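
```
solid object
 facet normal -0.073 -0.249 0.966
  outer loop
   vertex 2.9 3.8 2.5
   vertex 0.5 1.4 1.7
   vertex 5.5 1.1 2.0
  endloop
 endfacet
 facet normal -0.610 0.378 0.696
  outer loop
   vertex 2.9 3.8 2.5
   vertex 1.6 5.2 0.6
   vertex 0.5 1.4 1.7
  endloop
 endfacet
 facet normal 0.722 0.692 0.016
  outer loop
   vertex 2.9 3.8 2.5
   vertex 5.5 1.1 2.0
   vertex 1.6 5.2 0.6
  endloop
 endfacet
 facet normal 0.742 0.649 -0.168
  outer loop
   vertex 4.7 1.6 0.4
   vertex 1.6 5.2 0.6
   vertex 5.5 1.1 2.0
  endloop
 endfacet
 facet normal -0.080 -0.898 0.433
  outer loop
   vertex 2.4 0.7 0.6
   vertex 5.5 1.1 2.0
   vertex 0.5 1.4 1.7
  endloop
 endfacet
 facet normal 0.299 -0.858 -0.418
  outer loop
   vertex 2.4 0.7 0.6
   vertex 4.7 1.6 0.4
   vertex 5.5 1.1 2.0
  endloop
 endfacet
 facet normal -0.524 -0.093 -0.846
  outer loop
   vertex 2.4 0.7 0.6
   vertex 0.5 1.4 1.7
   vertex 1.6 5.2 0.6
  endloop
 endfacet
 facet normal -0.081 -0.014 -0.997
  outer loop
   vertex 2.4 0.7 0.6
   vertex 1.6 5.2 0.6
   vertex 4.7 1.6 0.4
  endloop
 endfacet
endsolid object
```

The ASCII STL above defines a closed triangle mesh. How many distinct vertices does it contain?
6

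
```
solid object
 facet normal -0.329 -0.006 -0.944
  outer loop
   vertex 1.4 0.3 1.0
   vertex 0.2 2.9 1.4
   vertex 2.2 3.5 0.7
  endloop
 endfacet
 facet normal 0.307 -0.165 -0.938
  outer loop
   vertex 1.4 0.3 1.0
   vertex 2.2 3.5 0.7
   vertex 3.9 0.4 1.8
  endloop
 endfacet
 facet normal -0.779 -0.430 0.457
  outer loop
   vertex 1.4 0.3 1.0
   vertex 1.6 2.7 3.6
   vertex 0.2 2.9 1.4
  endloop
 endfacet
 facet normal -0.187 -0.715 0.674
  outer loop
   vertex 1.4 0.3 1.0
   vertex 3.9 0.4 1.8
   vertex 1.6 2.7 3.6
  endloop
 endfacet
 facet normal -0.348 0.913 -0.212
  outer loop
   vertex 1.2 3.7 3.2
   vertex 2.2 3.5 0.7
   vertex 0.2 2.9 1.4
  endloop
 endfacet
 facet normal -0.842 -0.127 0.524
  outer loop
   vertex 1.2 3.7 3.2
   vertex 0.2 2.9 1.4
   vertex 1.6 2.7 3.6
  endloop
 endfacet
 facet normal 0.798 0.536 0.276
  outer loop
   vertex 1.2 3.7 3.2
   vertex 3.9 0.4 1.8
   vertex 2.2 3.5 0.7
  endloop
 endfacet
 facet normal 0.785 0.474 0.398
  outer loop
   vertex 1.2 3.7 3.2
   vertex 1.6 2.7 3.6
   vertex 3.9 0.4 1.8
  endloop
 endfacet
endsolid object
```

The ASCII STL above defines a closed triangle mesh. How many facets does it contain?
8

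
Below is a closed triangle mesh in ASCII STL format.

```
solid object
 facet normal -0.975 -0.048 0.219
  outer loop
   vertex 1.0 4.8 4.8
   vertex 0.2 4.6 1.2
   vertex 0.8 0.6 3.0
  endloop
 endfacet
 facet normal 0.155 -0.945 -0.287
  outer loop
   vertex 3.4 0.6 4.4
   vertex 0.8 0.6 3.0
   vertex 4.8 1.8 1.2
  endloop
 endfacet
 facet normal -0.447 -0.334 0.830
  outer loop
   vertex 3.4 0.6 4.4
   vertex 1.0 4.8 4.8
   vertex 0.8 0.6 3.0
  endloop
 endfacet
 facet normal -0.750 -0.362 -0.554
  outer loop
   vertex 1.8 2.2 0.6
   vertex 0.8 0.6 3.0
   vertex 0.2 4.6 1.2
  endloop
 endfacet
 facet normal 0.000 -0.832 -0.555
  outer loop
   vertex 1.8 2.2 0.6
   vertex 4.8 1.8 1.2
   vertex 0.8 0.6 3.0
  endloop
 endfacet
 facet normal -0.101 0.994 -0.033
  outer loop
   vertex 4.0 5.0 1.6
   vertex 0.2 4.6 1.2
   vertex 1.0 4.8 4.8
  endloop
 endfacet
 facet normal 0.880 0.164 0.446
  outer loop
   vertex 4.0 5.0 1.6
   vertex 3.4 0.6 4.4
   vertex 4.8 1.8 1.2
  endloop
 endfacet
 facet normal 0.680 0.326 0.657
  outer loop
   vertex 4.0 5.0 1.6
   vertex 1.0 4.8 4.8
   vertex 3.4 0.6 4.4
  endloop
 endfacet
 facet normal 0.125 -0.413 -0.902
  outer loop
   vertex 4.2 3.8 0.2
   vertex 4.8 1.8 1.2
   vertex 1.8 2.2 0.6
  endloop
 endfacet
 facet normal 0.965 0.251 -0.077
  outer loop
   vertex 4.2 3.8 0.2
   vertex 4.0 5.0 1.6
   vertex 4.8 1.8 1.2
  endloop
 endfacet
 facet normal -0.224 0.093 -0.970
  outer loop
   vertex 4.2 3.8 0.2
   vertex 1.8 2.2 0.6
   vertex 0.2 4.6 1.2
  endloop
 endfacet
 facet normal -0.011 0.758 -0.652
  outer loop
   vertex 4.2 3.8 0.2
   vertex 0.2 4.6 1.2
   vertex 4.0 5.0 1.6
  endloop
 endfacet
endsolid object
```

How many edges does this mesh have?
18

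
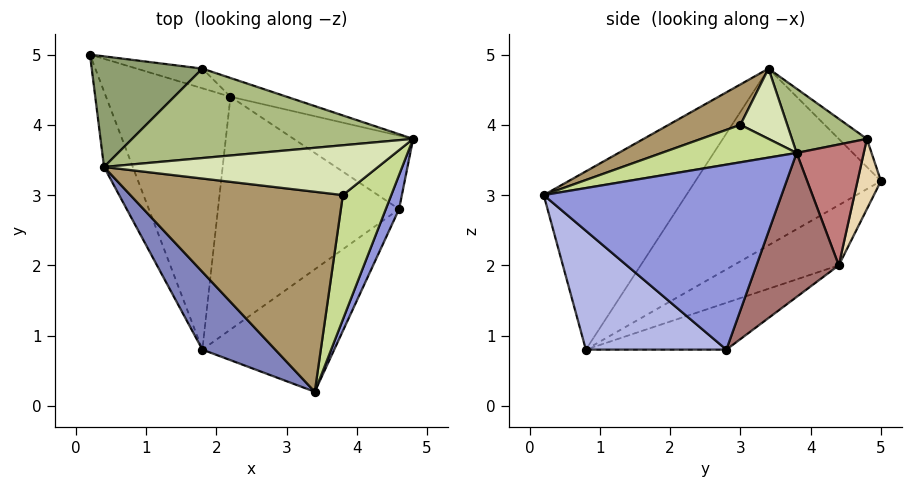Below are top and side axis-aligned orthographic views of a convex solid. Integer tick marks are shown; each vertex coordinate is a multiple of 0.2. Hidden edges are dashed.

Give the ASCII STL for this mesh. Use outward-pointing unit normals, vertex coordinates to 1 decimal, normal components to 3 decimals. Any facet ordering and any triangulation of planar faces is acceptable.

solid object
 facet normal -0.949 -0.273 -0.155
  outer loop
   vertex 0.4 3.4 4.8
   vertex 0.2 5.0 3.2
   vertex 1.8 0.8 0.8
  endloop
 endfacet
 facet normal -0.629 -0.734 0.257
  outer loop
   vertex 0.4 3.4 4.8
   vertex 1.8 0.8 0.8
   vertex 3.4 0.2 3.0
  endloop
 endfacet
 facet normal 0.926 -0.371 0.066
  outer loop
   vertex 4.6 2.8 0.8
   vertex 4.8 3.8 3.6
   vertex 3.4 0.2 3.0
  endloop
 endfacet
 facet normal 0.489 -0.684 -0.542
  outer loop
   vertex 4.6 2.8 0.8
   vertex 3.4 0.2 3.0
   vertex 1.8 0.8 0.8
  endloop
 endfacet
 facet normal -0.179 0.684 0.707
  outer loop
   vertex 1.8 4.8 3.8
   vertex 0.2 5.0 3.2
   vertex 0.4 3.4 4.8
  endloop
 endfacet
 facet normal 0.201 0.428 0.881
  outer loop
   vertex 1.8 4.8 3.8
   vertex 0.4 3.4 4.8
   vertex 4.8 3.8 3.6
  endloop
 endfacet
 facet normal 0.574 -0.347 0.742
  outer loop
   vertex 3.8 3.0 4.0
   vertex 3.4 0.2 3.0
   vertex 4.8 3.8 3.6
  endloop
 endfacet
 facet normal 0.245 0.171 0.954
  outer loop
   vertex 3.8 3.0 4.0
   vertex 4.8 3.8 3.6
   vertex 0.4 3.4 4.8
  endloop
 endfacet
 facet normal 0.175 -0.353 0.919
  outer loop
   vertex 3.8 3.0 4.0
   vertex 0.4 3.4 4.8
   vertex 3.4 0.2 3.0
  endloop
 endfacet
 facet normal -0.411 0.329 -0.850
  outer loop
   vertex 2.2 4.4 2.0
   vertex 1.8 0.8 0.8
   vertex 0.2 5.0 3.2
  endloop
 endfacet
 facet normal -0.236 0.331 -0.914
  outer loop
   vertex 2.2 4.4 2.0
   vertex 4.6 2.8 0.8
   vertex 1.8 0.8 0.8
  endloop
 endfacet
 facet normal 0.186 0.967 -0.174
  outer loop
   vertex 2.2 4.4 2.0
   vertex 0.2 5.0 3.2
   vertex 1.8 4.8 3.8
  endloop
 endfacet
 facet normal 0.402 0.853 -0.333
  outer loop
   vertex 2.2 4.4 2.0
   vertex 4.8 3.8 3.6
   vertex 4.6 2.8 0.8
  endloop
 endfacet
 facet normal 0.305 0.942 -0.142
  outer loop
   vertex 2.2 4.4 2.0
   vertex 1.8 4.8 3.8
   vertex 4.8 3.8 3.6
  endloop
 endfacet
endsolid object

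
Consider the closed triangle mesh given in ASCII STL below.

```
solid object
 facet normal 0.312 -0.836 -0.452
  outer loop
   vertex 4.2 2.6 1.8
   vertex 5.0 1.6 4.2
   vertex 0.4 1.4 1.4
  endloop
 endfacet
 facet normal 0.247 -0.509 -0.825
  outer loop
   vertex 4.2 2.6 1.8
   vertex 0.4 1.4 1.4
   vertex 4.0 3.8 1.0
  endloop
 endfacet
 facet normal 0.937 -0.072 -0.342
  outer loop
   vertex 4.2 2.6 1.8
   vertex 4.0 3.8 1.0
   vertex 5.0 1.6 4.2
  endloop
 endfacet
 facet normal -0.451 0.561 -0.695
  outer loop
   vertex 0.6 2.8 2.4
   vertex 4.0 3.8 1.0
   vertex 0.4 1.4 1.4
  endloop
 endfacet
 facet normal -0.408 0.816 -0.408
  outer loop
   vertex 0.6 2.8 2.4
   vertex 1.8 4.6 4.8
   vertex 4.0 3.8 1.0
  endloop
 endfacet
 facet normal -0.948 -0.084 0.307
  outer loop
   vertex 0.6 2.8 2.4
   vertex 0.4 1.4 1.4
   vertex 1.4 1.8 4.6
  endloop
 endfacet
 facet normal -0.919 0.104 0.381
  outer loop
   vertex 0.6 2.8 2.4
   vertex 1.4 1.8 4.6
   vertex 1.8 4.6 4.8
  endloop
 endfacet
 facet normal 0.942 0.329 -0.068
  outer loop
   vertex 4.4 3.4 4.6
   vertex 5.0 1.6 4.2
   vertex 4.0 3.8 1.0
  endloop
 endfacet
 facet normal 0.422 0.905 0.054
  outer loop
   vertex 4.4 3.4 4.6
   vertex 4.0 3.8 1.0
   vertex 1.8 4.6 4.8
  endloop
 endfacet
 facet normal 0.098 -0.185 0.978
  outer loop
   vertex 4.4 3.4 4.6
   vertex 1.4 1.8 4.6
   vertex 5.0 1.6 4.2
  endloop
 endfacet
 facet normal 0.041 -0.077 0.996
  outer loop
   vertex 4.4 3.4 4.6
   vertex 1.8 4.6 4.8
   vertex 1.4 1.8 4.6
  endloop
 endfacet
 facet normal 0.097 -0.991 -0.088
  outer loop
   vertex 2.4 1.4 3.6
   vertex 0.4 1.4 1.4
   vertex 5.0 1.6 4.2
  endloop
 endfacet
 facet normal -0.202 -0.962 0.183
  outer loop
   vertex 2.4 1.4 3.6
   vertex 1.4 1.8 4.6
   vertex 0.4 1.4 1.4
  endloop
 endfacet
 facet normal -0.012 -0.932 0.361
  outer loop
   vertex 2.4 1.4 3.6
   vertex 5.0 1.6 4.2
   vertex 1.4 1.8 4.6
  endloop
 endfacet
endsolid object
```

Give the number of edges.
21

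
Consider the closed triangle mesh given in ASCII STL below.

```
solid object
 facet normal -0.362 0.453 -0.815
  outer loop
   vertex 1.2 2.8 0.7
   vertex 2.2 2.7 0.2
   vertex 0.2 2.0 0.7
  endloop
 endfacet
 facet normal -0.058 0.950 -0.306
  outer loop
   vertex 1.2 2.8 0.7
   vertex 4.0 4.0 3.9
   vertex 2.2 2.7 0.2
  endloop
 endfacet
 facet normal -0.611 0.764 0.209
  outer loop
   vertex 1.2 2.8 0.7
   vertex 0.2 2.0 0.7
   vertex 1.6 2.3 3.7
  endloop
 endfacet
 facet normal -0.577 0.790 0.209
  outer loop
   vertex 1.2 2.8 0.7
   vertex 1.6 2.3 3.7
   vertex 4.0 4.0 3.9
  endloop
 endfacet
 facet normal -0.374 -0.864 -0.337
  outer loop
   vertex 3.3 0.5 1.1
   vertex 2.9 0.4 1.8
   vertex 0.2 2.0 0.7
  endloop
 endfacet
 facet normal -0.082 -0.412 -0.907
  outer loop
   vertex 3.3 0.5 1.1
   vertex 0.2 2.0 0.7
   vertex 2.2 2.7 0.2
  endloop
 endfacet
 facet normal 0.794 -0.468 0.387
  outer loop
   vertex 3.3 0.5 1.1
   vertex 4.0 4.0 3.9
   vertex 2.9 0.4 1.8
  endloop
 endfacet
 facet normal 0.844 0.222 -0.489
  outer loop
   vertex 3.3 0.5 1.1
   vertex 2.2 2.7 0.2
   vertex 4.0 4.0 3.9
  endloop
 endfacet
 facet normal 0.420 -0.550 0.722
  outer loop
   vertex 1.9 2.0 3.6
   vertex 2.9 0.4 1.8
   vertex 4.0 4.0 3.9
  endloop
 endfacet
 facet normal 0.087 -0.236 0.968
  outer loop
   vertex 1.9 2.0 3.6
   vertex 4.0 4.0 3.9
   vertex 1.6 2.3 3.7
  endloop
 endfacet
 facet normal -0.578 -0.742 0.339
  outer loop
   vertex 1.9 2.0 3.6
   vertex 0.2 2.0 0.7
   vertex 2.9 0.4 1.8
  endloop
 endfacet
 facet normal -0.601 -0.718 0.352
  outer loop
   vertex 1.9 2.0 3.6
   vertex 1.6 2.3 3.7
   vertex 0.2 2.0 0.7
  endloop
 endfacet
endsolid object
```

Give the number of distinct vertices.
8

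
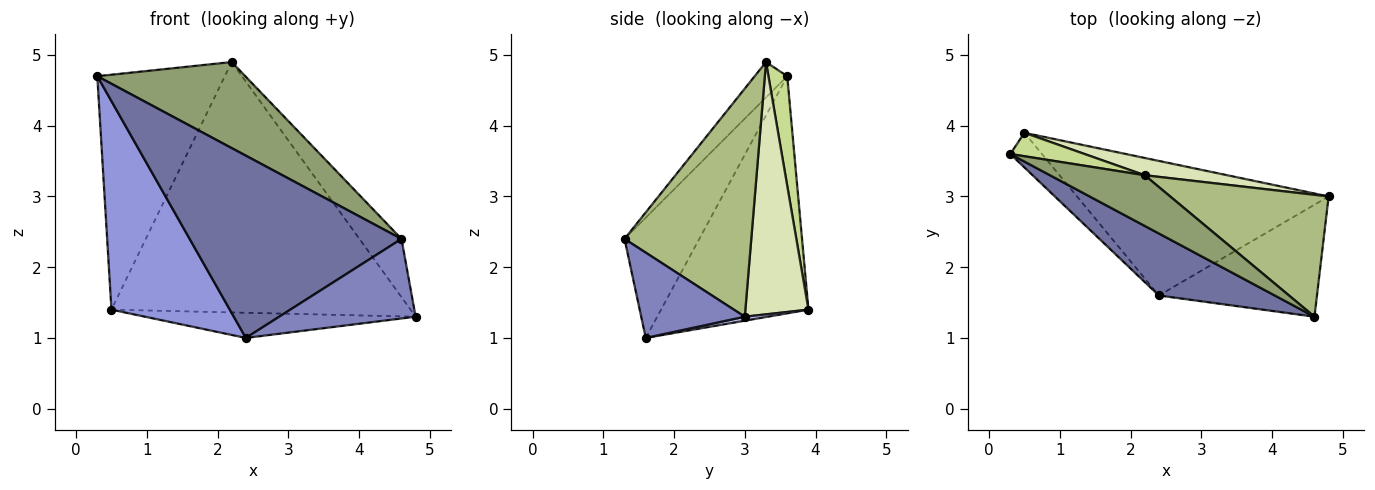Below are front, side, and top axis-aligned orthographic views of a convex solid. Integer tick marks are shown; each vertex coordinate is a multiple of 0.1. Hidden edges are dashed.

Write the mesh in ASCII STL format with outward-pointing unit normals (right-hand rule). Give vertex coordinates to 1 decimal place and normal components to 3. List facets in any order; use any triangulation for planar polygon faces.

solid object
 facet normal -0.317 -0.898 0.306
  outer loop
   vertex 2.4 1.6 1.0
   vertex 4.6 1.3 2.4
   vertex 0.3 3.6 4.7
  endloop
 endfacet
 facet normal 0.403 -0.530 -0.746
  outer loop
   vertex 2.4 1.6 1.0
   vertex 4.8 3.0 1.3
   vertex 4.6 1.3 2.4
  endloop
 endfacet
 facet normal -0.776 -0.623 -0.104
  outer loop
   vertex 0.5 3.9 1.4
   vertex 2.4 1.6 1.0
   vertex 0.3 3.6 4.7
  endloop
 endfacet
 facet normal 0.016 0.184 -0.983
  outer loop
   vertex 0.5 3.9 1.4
   vertex 4.8 3.0 1.3
   vertex 2.4 1.6 1.0
  endloop
 endfacet
 facet normal -0.186 -0.847 0.499
  outer loop
   vertex 2.2 3.3 4.9
   vertex 0.3 3.6 4.7
   vertex 4.6 1.3 2.4
  endloop
 endfacet
 facet normal 0.792 0.263 0.550
  outer loop
   vertex 2.2 3.3 4.9
   vertex 4.6 1.3 2.4
   vertex 4.8 3.0 1.3
  endloop
 endfacet
 facet normal 0.145 0.985 0.098
  outer loop
   vertex 2.2 3.3 4.9
   vertex 0.5 3.9 1.4
   vertex 0.3 3.6 4.7
  endloop
 endfacet
 facet normal 0.206 0.976 0.067
  outer loop
   vertex 2.2 3.3 4.9
   vertex 4.8 3.0 1.3
   vertex 0.5 3.9 1.4
  endloop
 endfacet
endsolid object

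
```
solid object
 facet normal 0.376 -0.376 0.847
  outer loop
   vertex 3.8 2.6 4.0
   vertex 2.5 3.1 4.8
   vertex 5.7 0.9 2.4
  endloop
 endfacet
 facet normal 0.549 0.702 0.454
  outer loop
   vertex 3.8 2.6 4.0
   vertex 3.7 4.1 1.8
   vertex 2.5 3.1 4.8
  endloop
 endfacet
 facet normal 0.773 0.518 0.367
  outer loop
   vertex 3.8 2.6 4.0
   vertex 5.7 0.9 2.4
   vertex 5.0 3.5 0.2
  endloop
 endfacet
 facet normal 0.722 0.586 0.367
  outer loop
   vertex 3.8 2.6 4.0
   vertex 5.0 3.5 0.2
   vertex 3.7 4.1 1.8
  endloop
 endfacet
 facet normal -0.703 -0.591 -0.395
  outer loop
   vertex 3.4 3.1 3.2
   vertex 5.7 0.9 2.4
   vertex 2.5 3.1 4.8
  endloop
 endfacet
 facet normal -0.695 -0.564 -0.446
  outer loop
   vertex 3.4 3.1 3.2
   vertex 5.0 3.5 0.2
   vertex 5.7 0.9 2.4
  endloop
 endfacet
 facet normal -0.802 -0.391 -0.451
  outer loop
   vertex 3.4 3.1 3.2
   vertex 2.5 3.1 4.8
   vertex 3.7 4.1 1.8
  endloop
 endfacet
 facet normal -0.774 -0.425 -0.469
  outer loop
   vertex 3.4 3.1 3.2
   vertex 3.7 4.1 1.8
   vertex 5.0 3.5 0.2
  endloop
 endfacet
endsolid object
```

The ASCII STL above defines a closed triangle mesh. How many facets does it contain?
8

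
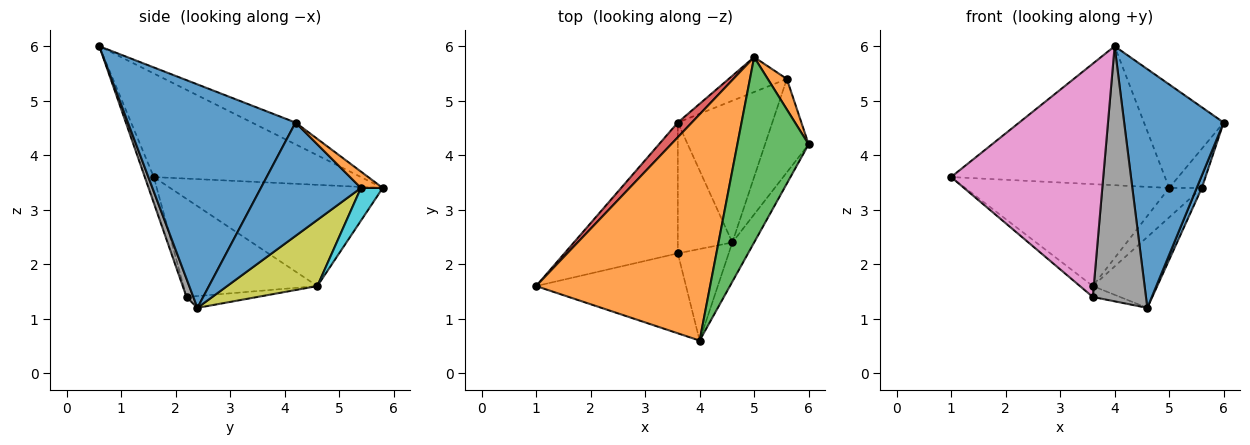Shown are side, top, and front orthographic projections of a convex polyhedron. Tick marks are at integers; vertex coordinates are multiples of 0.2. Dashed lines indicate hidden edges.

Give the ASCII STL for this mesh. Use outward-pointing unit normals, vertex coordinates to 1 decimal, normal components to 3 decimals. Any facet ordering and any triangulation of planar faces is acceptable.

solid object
 facet normal 0.857 -0.509 -0.084
  outer loop
   vertex 4.6 2.4 1.2
   vertex 6.0 4.2 4.6
   vertex 4.0 0.6 6.0
  endloop
 endfacet
 facet normal -0.452 0.467 0.760
  outer loop
   vertex 5.0 5.8 3.4
   vertex 1.0 1.6 3.6
   vertex 4.0 0.6 6.0
  endloop
 endfacet
 facet normal -0.258 0.471 0.843
  outer loop
   vertex 5.0 5.8 3.4
   vertex 4.0 0.6 6.0
   vertex 6.0 4.2 4.6
  endloop
 endfacet
 facet normal -0.718 0.689 0.099
  outer loop
   vertex 5.0 5.8 3.4
   vertex 3.6 4.6 1.6
   vertex 1.0 1.6 3.6
  endloop
 endfacet
 facet normal -0.653 0.063 -0.755
  outer loop
   vertex 3.6 2.2 1.4
   vertex 1.0 1.6 3.6
   vertex 3.6 4.6 1.6
  endloop
 endfacet
 facet normal -0.211 0.081 -0.974
  outer loop
   vertex 3.6 2.2 1.4
   vertex 3.6 4.6 1.6
   vertex 4.6 2.4 1.2
  endloop
 endfacet
 facet normal -0.056 -0.945 -0.324
  outer loop
   vertex 3.6 2.2 1.4
   vertex 4.0 0.6 6.0
   vertex 1.0 1.6 3.6
  endloop
 endfacet
 facet normal 0.120 -0.934 -0.335
  outer loop
   vertex 3.6 2.2 1.4
   vertex 4.6 2.4 1.2
   vertex 4.0 0.6 6.0
  endloop
 endfacet
 facet normal 0.531 0.379 -0.758
  outer loop
   vertex 5.6 5.4 3.4
   vertex 4.6 2.4 1.2
   vertex 3.6 4.6 1.6
  endloop
 endfacet
 facet normal 0.395 0.592 -0.702
  outer loop
   vertex 5.6 5.4 3.4
   vertex 3.6 4.6 1.6
   vertex 5.0 5.8 3.4
  endloop
 endfacet
 facet normal 0.932 -0.048 -0.359
  outer loop
   vertex 5.6 5.4 3.4
   vertex 6.0 4.2 4.6
   vertex 4.6 2.4 1.2
  endloop
 endfacet
 facet normal 0.466 0.699 0.543
  outer loop
   vertex 5.6 5.4 3.4
   vertex 5.0 5.8 3.4
   vertex 6.0 4.2 4.6
  endloop
 endfacet
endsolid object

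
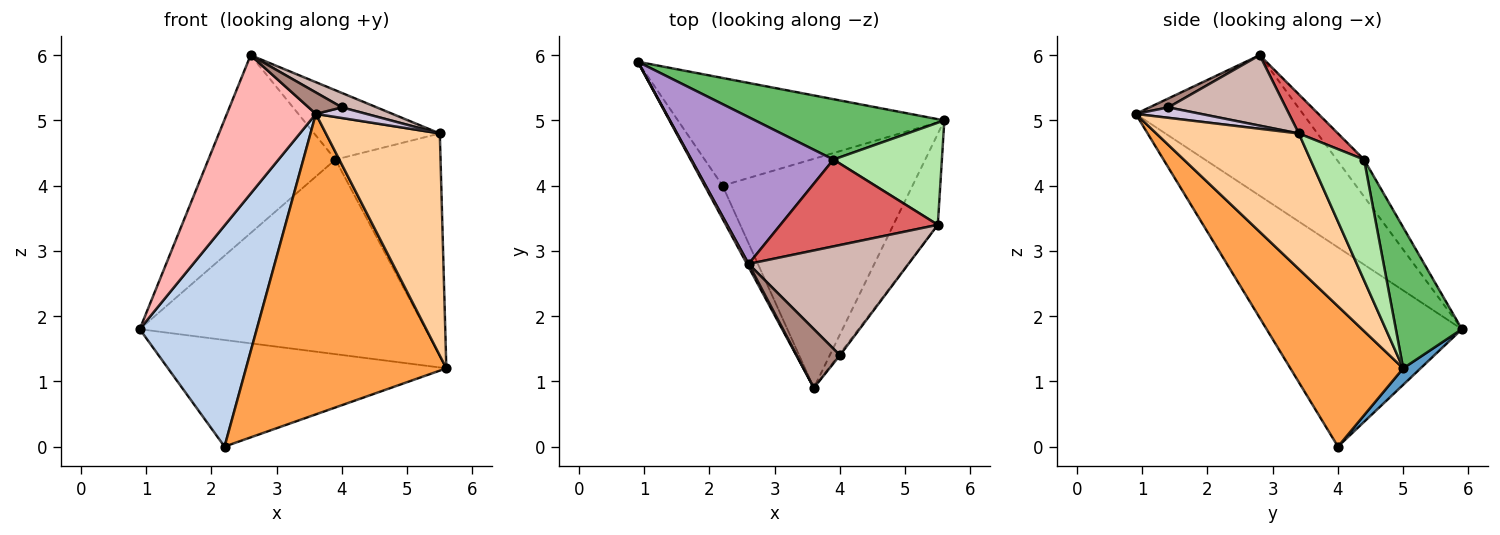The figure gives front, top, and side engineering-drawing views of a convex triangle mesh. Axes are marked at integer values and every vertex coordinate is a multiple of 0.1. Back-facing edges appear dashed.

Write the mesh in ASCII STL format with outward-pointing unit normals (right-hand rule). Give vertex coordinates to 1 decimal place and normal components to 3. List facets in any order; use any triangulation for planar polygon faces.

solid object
 facet normal 0.044 0.703 -0.710
  outer loop
   vertex 2.2 4.0 0.0
   vertex 0.9 5.9 1.8
   vertex 5.6 5.0 1.2
  endloop
 endfacet
 facet normal -0.855 -0.512 -0.077
  outer loop
   vertex 2.2 4.0 0.0
   vertex 3.6 0.9 5.1
   vertex 0.9 5.9 1.8
  endloop
 endfacet
 facet normal 0.409 -0.726 -0.553
  outer loop
   vertex 2.2 4.0 0.0
   vertex 5.6 5.0 1.2
   vertex 3.6 0.9 5.1
  endloop
 endfacet
 facet normal 0.757 -0.605 -0.248
  outer loop
   vertex 5.5 3.4 4.8
   vertex 3.6 0.9 5.1
   vertex 5.6 5.0 1.2
  endloop
 endfacet
 facet normal 0.216 0.933 0.289
  outer loop
   vertex 3.9 4.4 4.4
   vertex 5.6 5.0 1.2
   vertex 0.9 5.9 1.8
  endloop
 endfacet
 facet normal 0.421 0.825 0.378
  outer loop
   vertex 3.9 4.4 4.4
   vertex 5.5 3.4 4.8
   vertex 5.6 5.0 1.2
  endloop
 endfacet
 facet normal 0.191 0.612 0.767
  outer loop
   vertex 2.6 2.8 6.0
   vertex 5.5 3.4 4.8
   vertex 3.9 4.4 4.4
  endloop
 endfacet
 facet normal -0.883 -0.470 0.011
  outer loop
   vertex 2.6 2.8 6.0
   vertex 0.9 5.9 1.8
   vertex 3.6 0.9 5.1
  endloop
 endfacet
 facet normal -0.164 0.761 0.628
  outer loop
   vertex 2.6 2.8 6.0
   vertex 3.9 4.4 4.4
   vertex 0.9 5.9 1.8
  endloop
 endfacet
 facet normal 0.787 -0.610 -0.098
  outer loop
   vertex 4.0 1.4 5.2
   vertex 3.6 0.9 5.1
   vertex 5.5 3.4 4.8
  endloop
 endfacet
 facet normal 0.190 -0.337 0.922
  outer loop
   vertex 4.0 1.4 5.2
   vertex 2.6 2.8 6.0
   vertex 3.6 0.9 5.1
  endloop
 endfacet
 facet normal 0.401 -0.119 0.909
  outer loop
   vertex 4.0 1.4 5.2
   vertex 5.5 3.4 4.8
   vertex 2.6 2.8 6.0
  endloop
 endfacet
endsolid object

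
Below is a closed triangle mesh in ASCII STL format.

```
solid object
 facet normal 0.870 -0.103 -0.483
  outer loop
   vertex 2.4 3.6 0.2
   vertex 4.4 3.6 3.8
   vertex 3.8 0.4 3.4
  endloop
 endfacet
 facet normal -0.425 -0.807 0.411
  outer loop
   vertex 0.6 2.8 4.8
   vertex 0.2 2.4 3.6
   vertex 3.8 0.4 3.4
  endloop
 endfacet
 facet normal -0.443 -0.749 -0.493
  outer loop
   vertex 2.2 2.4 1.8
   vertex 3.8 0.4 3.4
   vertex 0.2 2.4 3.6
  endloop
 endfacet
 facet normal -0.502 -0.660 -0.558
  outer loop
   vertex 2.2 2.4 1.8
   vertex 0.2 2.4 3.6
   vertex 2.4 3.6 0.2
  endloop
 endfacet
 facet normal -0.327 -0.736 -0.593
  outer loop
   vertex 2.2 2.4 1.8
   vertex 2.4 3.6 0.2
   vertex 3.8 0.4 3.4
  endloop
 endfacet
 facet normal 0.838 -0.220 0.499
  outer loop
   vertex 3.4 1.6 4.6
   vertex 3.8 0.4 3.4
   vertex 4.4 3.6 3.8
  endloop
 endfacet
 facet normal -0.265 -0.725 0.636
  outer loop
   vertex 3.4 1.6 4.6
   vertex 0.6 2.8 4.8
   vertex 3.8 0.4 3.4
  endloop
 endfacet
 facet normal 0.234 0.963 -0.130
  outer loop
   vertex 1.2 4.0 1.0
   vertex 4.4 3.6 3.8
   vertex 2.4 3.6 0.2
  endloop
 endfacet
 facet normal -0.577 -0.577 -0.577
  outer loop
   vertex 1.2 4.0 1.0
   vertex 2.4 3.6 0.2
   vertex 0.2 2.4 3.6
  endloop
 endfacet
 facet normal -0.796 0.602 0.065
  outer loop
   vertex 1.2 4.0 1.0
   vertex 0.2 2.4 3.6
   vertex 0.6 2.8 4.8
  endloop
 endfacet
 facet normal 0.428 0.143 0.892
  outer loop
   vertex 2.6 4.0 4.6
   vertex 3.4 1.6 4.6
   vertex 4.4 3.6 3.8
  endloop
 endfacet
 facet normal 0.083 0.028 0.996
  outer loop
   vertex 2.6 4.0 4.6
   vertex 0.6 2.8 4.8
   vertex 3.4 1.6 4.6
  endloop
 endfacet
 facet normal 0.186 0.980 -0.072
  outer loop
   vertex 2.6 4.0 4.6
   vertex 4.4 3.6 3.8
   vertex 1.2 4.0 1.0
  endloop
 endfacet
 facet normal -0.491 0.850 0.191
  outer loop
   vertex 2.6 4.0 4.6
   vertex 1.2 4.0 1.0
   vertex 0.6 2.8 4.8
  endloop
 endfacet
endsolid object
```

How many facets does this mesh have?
14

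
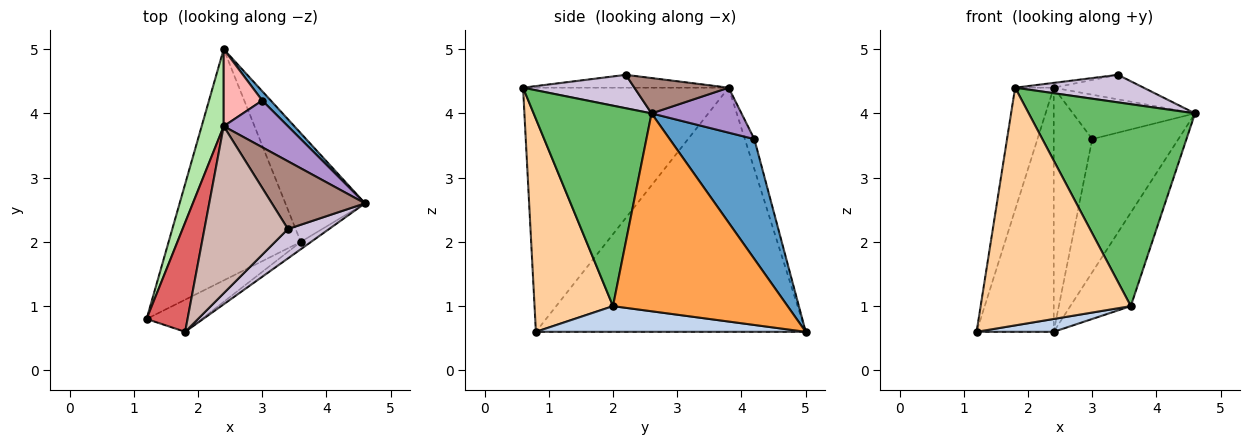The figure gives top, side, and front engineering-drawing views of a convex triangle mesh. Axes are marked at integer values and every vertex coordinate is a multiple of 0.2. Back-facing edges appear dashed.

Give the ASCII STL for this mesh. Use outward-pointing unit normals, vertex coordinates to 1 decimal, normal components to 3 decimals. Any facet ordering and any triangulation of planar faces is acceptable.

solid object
 facet normal 0.700 0.712 0.050
  outer loop
   vertex 3.0 4.2 3.6
   vertex 4.6 2.6 4.0
   vertex 2.4 5.0 0.6
  endloop
 endfacet
 facet normal 0.191 -0.054 -0.980
  outer loop
   vertex 3.6 2.0 1.0
   vertex 1.2 0.8 0.6
   vertex 2.4 5.0 0.6
  endloop
 endfacet
 facet normal 0.883 0.306 -0.356
  outer loop
   vertex 3.6 2.0 1.0
   vertex 2.4 5.0 0.6
   vertex 4.6 2.6 4.0
  endloop
 endfacet
 facet normal 0.460 -0.880 -0.119
  outer loop
   vertex 3.6 2.0 1.0
   vertex 1.8 0.6 4.4
   vertex 1.2 0.8 0.6
  endloop
 endfacet
 facet normal 0.578 -0.815 -0.030
  outer loop
   vertex 3.6 2.0 1.0
   vertex 4.6 2.6 4.0
   vertex 1.8 0.6 4.4
  endloop
 endfacet
 facet normal -0.958 0.274 0.086
  outer loop
   vertex 2.4 3.8 4.4
   vertex 2.4 5.0 0.6
   vertex 1.2 0.8 0.6
  endloop
 endfacet
 facet normal -0.970 0.182 0.163
  outer loop
   vertex 2.4 3.8 4.4
   vertex 1.2 0.8 0.6
   vertex 1.8 0.6 4.4
  endloop
 endfacet
 facet normal -0.228 0.928 0.293
  outer loop
   vertex 2.4 3.8 4.4
   vertex 3.0 4.2 3.6
   vertex 2.4 5.0 0.6
  endloop
 endfacet
 facet normal 0.453 0.614 0.647
  outer loop
   vertex 2.4 3.8 4.4
   vertex 4.6 2.6 4.0
   vertex 3.0 4.2 3.6
  endloop
 endfacet
 facet normal 0.510 -0.588 0.628
  outer loop
   vertex 3.4 2.2 4.6
   vertex 1.8 0.6 4.4
   vertex 4.6 2.6 4.0
  endloop
 endfacet
 facet normal 0.336 0.321 0.886
  outer loop
   vertex 3.4 2.2 4.6
   vertex 4.6 2.6 4.0
   vertex 2.4 3.8 4.4
  endloop
 endfacet
 facet normal -0.152 0.028 0.988
  outer loop
   vertex 3.4 2.2 4.6
   vertex 2.4 3.8 4.4
   vertex 1.8 0.6 4.4
  endloop
 endfacet
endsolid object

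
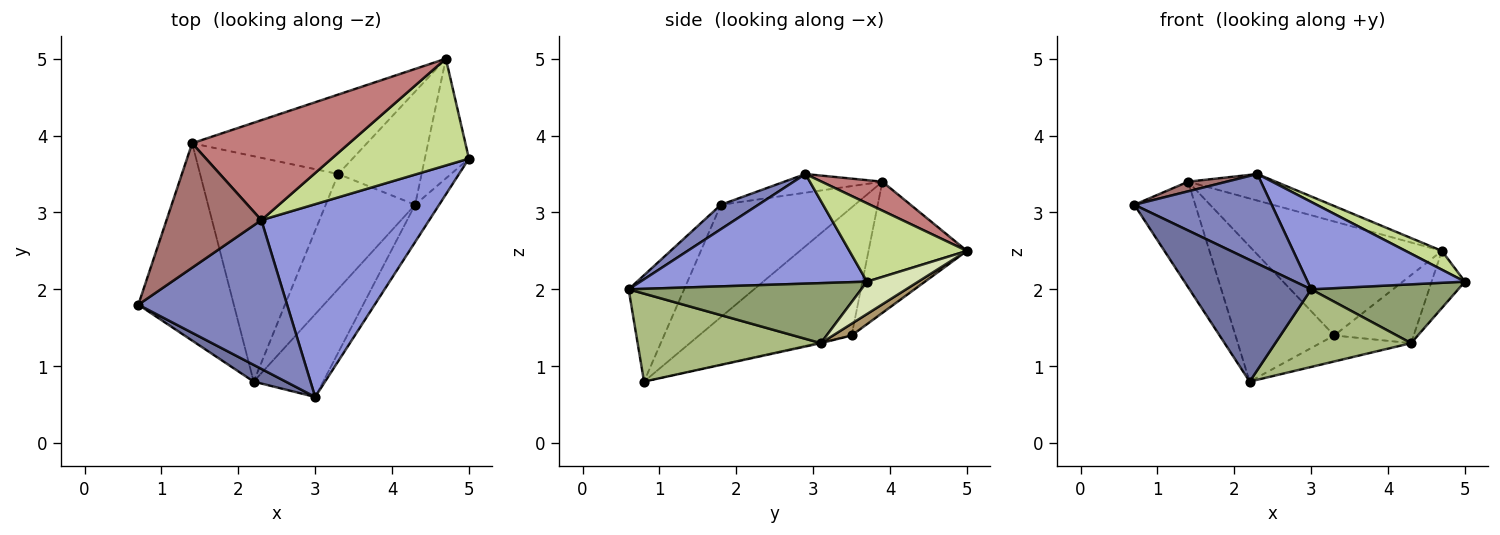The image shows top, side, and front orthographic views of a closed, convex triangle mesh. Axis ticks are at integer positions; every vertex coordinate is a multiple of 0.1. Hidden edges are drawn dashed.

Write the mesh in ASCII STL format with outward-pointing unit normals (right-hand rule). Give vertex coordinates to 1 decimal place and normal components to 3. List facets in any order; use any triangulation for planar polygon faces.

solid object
 facet normal -0.412 -0.903 0.124
  outer loop
   vertex 2.2 0.8 0.8
   vertex 3.0 0.6 2.0
   vertex 0.7 1.8 3.1
  endloop
 endfacet
 facet normal 0.139 -0.511 0.848
  outer loop
   vertex 2.3 2.9 3.5
   vertex 0.7 1.8 3.1
   vertex 3.0 0.6 2.0
  endloop
 endfacet
 facet normal 0.511 -0.355 0.783
  outer loop
   vertex 2.3 2.9 3.5
   vertex 3.0 0.6 2.0
   vertex 5.0 3.7 2.1
  endloop
 endfacet
 facet normal -0.009 0.221 -0.975
  outer loop
   vertex 4.3 3.1 1.3
   vertex 2.2 0.8 0.8
   vertex 3.3 3.5 1.4
  endloop
 endfacet
 facet normal 0.801 -0.506 -0.321
  outer loop
   vertex 4.3 3.1 1.3
   vertex 5.0 3.7 2.1
   vertex 3.0 0.6 2.0
  endloop
 endfacet
 facet normal 0.678 -0.503 -0.536
  outer loop
   vertex 4.3 3.1 1.3
   vertex 3.0 0.6 2.0
   vertex 2.2 0.8 0.8
  endloop
 endfacet
 facet normal 0.490 -0.151 0.859
  outer loop
   vertex 4.7 5.0 2.5
   vertex 2.3 2.9 3.5
   vertex 5.0 3.7 2.1
  endloop
 endfacet
 facet normal 0.552 0.359 -0.752
  outer loop
   vertex 4.7 5.0 2.5
   vertex 5.0 3.7 2.1
   vertex 4.3 3.1 1.3
  endloop
 endfacet
 facet normal 0.120 0.512 -0.851
  outer loop
   vertex 4.7 5.0 2.5
   vertex 4.3 3.1 1.3
   vertex 3.3 3.5 1.4
  endloop
 endfacet
 facet normal -0.395 0.754 -0.526
  outer loop
   vertex 1.4 3.9 3.4
   vertex 4.7 5.0 2.5
   vertex 3.3 3.5 1.4
  endloop
 endfacet
 facet normal -0.720 0.327 -0.612
  outer loop
   vertex 1.4 3.9 3.4
   vertex 2.2 0.8 0.8
   vertex 0.7 1.8 3.1
  endloop
 endfacet
 facet normal -0.622 0.403 -0.671
  outer loop
   vertex 1.4 3.9 3.4
   vertex 3.3 3.5 1.4
   vertex 2.2 0.8 0.8
  endloop
 endfacet
 facet normal -0.193 -0.076 0.978
  outer loop
   vertex 1.4 3.9 3.4
   vertex 0.7 1.8 3.1
   vertex 2.3 2.9 3.5
  endloop
 endfacet
 facet normal 0.175 0.253 0.952
  outer loop
   vertex 1.4 3.9 3.4
   vertex 2.3 2.9 3.5
   vertex 4.7 5.0 2.5
  endloop
 endfacet
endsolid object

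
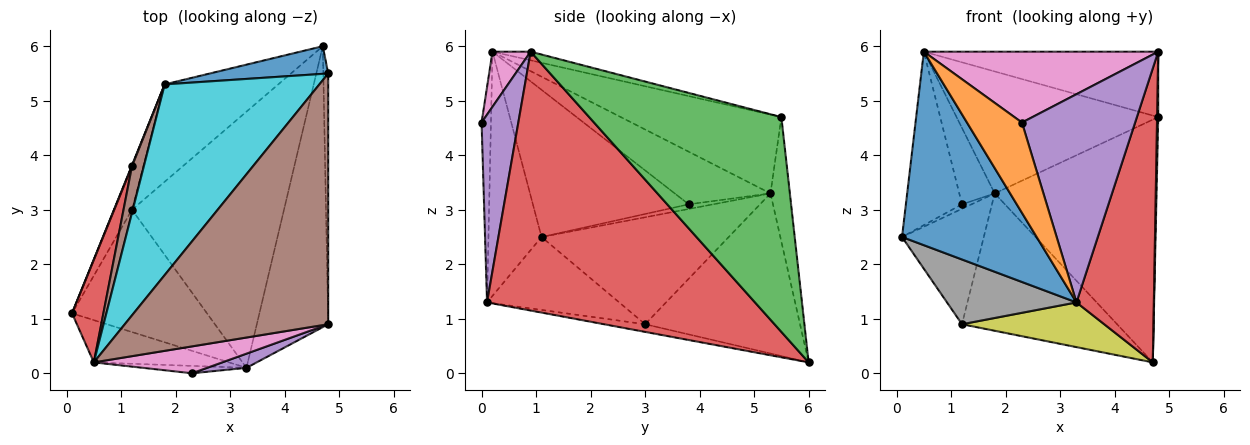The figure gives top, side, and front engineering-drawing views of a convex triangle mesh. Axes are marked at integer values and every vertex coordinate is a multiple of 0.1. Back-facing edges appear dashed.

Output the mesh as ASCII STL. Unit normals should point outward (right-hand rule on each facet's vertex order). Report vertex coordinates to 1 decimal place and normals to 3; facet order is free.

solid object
 facet normal -0.360 -0.912 -0.199
  outer loop
   vertex 0.5 0.2 5.9
   vertex 0.1 1.1 2.5
   vertex 3.3 0.1 1.3
  endloop
 endfacet
 facet normal -0.167 -0.983 -0.080
  outer loop
   vertex 0.5 0.2 5.9
   vertex 3.3 0.1 1.3
   vertex 2.3 0.0 4.6
  endloop
 endfacet
 facet normal 1.000 -0.006 -0.023
  outer loop
   vertex 4.8 0.9 5.9
   vertex 4.7 6.0 0.2
   vertex 4.8 5.5 4.7
  endloop
 endfacet
 facet normal 0.929 -0.268 -0.256
  outer loop
   vertex 4.8 0.9 5.9
   vertex 3.3 0.1 1.3
   vertex 4.7 6.0 0.2
  endloop
 endfacet
 facet normal 0.308 -0.949 0.065
  outer loop
   vertex 4.8 0.9 5.9
   vertex 2.3 0.0 4.6
   vertex 3.3 0.1 1.3
  endloop
 endfacet
 facet normal -0.041 0.252 0.967
  outer loop
   vertex 4.8 0.9 5.9
   vertex 4.8 5.5 4.7
   vertex 0.5 0.2 5.9
  endloop
 endfacet
 facet normal 0.150 -0.924 0.351
  outer loop
   vertex 4.8 0.9 5.9
   vertex 0.5 0.2 5.9
   vertex 2.3 0.0 4.6
  endloop
 endfacet
 facet normal -0.431 -0.422 -0.798
  outer loop
   vertex 1.2 3.0 0.9
   vertex 3.3 0.1 1.3
   vertex 0.1 1.1 2.5
  endloop
 endfacet
 facet normal -0.050 -0.172 -0.984
  outer loop
   vertex 1.2 3.0 0.9
   vertex 4.7 6.0 0.2
   vertex 3.3 0.1 1.3
  endloop
 endfacet
 facet normal -0.394 0.495 0.774
  outer loop
   vertex 1.8 5.3 3.3
   vertex 0.5 0.2 5.9
   vertex 4.8 5.5 4.7
  endloop
 endfacet
 facet normal -0.118 0.987 0.112
  outer loop
   vertex 1.8 5.3 3.3
   vertex 4.8 5.5 4.7
   vertex 4.7 6.0 0.2
  endloop
 endfacet
 facet normal -0.632 0.632 -0.448
  outer loop
   vertex 1.8 5.3 3.3
   vertex 4.7 6.0 0.2
   vertex 1.2 3.0 0.9
  endloop
 endfacet
 facet normal -0.906 0.396 -0.153
  outer loop
   vertex 1.8 5.3 3.3
   vertex 1.2 3.0 0.9
   vertex 0.1 1.1 2.5
  endloop
 endfacet
 facet normal -0.923 0.332 0.196
  outer loop
   vertex 1.2 3.8 3.1
   vertex 0.1 1.1 2.5
   vertex 0.5 0.2 5.9
  endloop
 endfacet
 facet normal -0.929 0.361 0.077
  outer loop
   vertex 1.2 3.8 3.1
   vertex 1.8 5.3 3.3
   vertex 0.1 1.1 2.5
  endloop
 endfacet
 facet normal -0.918 0.339 0.207
  outer loop
   vertex 1.2 3.8 3.1
   vertex 0.5 0.2 5.9
   vertex 1.8 5.3 3.3
  endloop
 endfacet
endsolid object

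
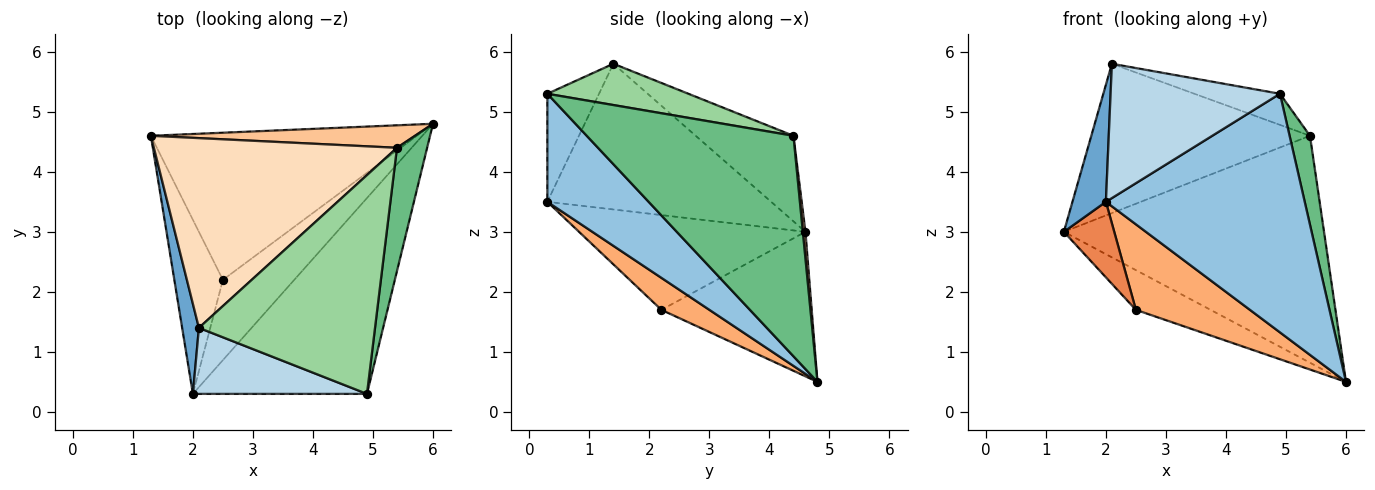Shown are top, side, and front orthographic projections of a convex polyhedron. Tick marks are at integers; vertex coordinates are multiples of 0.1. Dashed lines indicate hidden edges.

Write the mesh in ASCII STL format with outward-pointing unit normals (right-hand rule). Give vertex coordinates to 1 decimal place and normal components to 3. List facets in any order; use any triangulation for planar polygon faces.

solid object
 facet normal -0.983 -0.147 0.113
  outer loop
   vertex 2.1 1.4 5.8
   vertex 1.3 4.6 3.0
   vertex 2.0 0.3 3.5
  endloop
 endfacet
 facet normal 0.366 -0.719 -0.590
  outer loop
   vertex 4.9 0.3 5.3
   vertex 2.0 0.3 3.5
   vertex 6.0 4.8 0.5
  endloop
 endfacet
 facet normal -0.264 -0.866 0.425
  outer loop
   vertex 4.9 0.3 5.3
   vertex 2.1 1.4 5.8
   vertex 2.0 0.3 3.5
  endloop
 endfacet
 facet normal -0.465 0.231 -0.855
  outer loop
   vertex 2.5 2.2 1.7
   vertex 1.3 4.6 3.0
   vertex 6.0 4.8 0.5
  endloop
 endfacet
 facet normal -0.873 -0.194 -0.447
  outer loop
   vertex 2.5 2.2 1.7
   vertex 2.0 0.3 3.5
   vertex 1.3 4.6 3.0
  endloop
 endfacet
 facet normal 0.293 -0.697 -0.654
  outer loop
   vertex 2.5 2.2 1.7
   vertex 6.0 4.8 0.5
   vertex 2.0 0.3 3.5
  endloop
 endfacet
 facet normal 0.010 0.995 0.099
  outer loop
   vertex 5.4 4.4 4.6
   vertex 6.0 4.8 0.5
   vertex 1.3 4.6 3.0
  endloop
 endfacet
 facet normal -0.266 0.596 0.757
  outer loop
   vertex 5.4 4.4 4.6
   vertex 1.3 4.6 3.0
   vertex 2.1 1.4 5.8
  endloop
 endfacet
 facet normal 0.986 -0.097 0.135
  outer loop
   vertex 5.4 4.4 4.6
   vertex 4.9 0.3 5.3
   vertex 6.0 4.8 0.5
  endloop
 endfacet
 facet normal 0.226 0.137 0.964
  outer loop
   vertex 5.4 4.4 4.6
   vertex 2.1 1.4 5.8
   vertex 4.9 0.3 5.3
  endloop
 endfacet
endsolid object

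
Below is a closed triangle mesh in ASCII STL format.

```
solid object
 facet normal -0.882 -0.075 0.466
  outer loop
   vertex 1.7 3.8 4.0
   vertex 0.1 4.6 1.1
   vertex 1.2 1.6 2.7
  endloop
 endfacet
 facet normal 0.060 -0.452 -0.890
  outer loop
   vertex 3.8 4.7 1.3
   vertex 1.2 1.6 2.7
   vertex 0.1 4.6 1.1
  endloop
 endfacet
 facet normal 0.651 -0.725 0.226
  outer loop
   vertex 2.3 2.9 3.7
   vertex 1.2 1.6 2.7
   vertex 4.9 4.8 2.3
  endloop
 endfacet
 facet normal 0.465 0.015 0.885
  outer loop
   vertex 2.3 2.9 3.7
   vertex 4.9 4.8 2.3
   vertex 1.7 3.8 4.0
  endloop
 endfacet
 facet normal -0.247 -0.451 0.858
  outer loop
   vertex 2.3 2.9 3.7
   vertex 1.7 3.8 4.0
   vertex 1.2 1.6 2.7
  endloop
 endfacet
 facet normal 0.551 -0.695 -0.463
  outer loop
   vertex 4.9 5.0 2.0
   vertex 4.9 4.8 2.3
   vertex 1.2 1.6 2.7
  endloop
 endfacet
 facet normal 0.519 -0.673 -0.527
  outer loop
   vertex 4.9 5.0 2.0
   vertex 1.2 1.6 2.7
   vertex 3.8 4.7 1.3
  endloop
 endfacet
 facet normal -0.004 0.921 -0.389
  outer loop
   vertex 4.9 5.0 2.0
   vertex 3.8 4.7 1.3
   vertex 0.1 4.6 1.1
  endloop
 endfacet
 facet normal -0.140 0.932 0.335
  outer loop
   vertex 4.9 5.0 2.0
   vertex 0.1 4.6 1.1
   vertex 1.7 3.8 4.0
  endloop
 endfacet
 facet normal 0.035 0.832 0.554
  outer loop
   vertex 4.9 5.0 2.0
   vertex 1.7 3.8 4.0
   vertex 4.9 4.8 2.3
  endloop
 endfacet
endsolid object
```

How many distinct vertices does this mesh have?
7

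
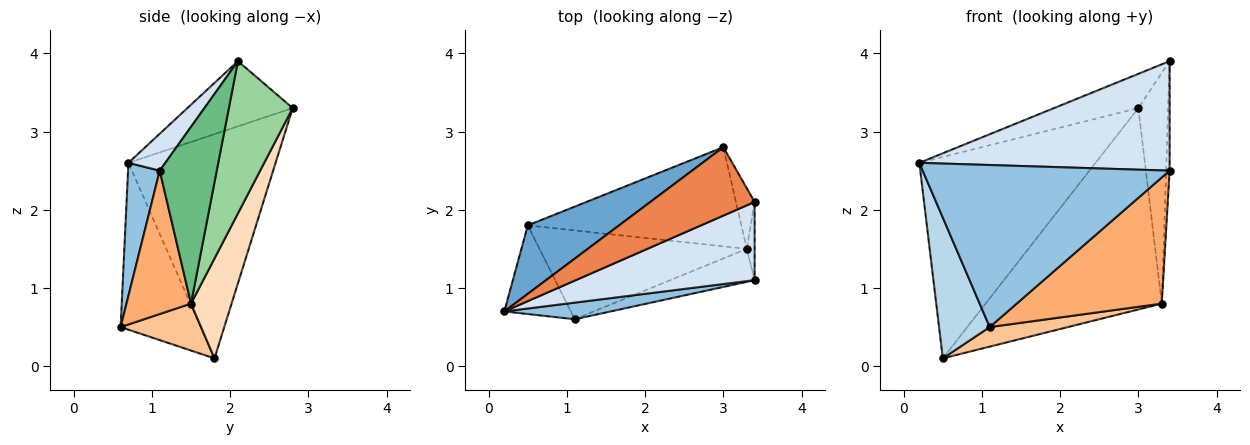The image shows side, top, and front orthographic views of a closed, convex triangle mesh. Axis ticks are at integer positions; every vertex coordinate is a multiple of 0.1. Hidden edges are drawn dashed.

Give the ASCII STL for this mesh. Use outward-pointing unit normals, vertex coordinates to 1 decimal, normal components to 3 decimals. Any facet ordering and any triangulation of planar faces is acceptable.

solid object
 facet normal -0.620 0.743 0.252
  outer loop
   vertex 0.5 1.8 0.1
   vertex 0.2 0.7 2.6
   vertex 3.0 2.8 3.3
  endloop
 endfacet
 facet normal 0.127 -0.987 0.101
  outer loop
   vertex 1.1 0.6 0.5
   vertex 3.4 1.1 2.5
   vertex 0.2 0.7 2.6
  endloop
 endfacet
 facet normal -0.801 -0.507 -0.319
  outer loop
   vertex 1.1 0.6 0.5
   vertex 0.2 0.7 2.6
   vertex 0.5 1.8 0.1
  endloop
 endfacet
 facet normal 0.119 -0.808 0.577
  outer loop
   vertex 3.4 2.1 3.9
   vertex 0.2 0.7 2.6
   vertex 3.4 1.1 2.5
  endloop
 endfacet
 facet normal -0.488 0.390 0.781
  outer loop
   vertex 3.4 2.1 3.9
   vertex 3.0 2.8 3.3
   vertex 0.2 0.7 2.6
  endloop
 endfacet
 facet normal 0.395 -0.889 -0.232
  outer loop
   vertex 3.3 1.5 0.8
   vertex 3.4 1.1 2.5
   vertex 1.1 0.6 0.5
  endloop
 endfacet
 facet normal 0.216 -0.210 -0.954
  outer loop
   vertex 3.3 1.5 0.8
   vertex 1.1 0.6 0.5
   vertex 0.5 1.8 0.1
  endloop
 endfacet
 facet normal 0.202 0.879 -0.433
  outer loop
   vertex 3.3 1.5 0.8
   vertex 0.5 1.8 0.1
   vertex 3.0 2.8 3.3
  endloop
 endfacet
 facet normal 0.997 0.062 -0.044
  outer loop
   vertex 3.3 1.5 0.8
   vertex 3.4 2.1 3.9
   vertex 3.4 1.1 2.5
  endloop
 endfacet
 facet normal 0.901 0.420 -0.110
  outer loop
   vertex 3.3 1.5 0.8
   vertex 3.0 2.8 3.3
   vertex 3.4 2.1 3.9
  endloop
 endfacet
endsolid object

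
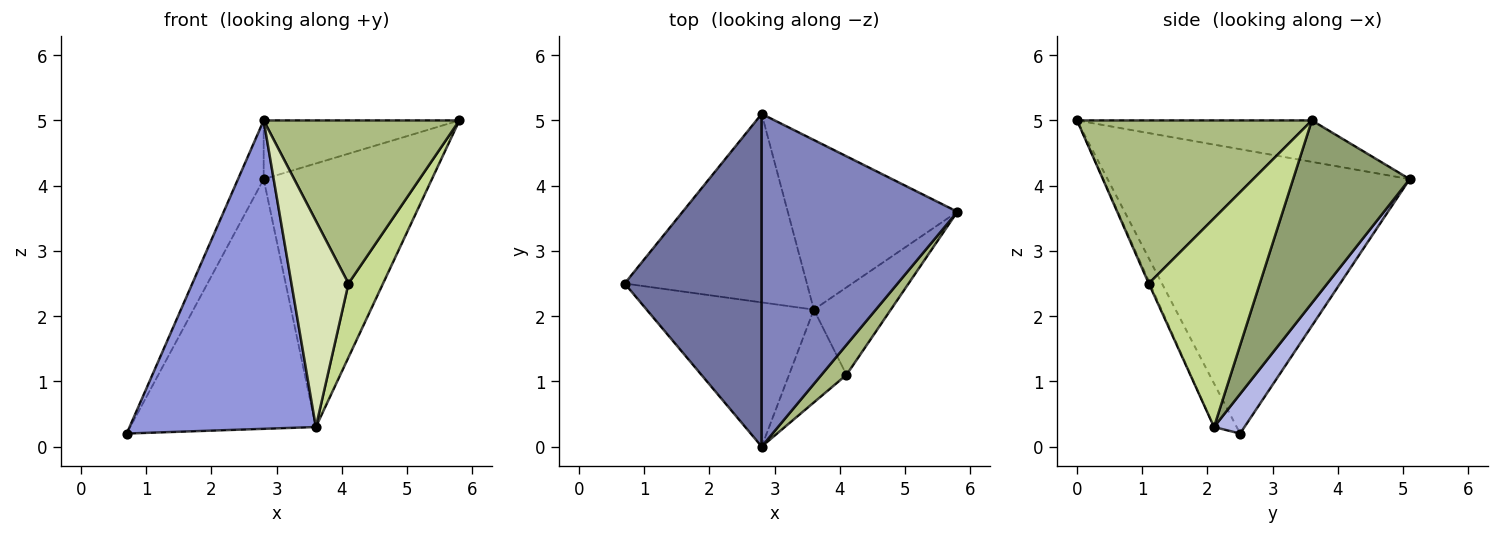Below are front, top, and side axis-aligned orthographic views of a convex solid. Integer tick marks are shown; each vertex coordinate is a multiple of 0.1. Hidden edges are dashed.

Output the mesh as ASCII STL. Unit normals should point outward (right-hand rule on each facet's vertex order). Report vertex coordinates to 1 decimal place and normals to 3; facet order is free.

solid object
 facet normal -0.898 0.076 0.433
  outer loop
   vertex 2.8 5.1 4.1
   vertex 0.7 2.5 0.2
   vertex 2.8 0.0 5.0
  endloop
 endfacet
 facet normal -0.204 0.170 0.964
  outer loop
   vertex 2.8 5.1 4.1
   vertex 2.8 0.0 5.0
   vertex 5.8 3.6 5.0
  endloop
 endfacet
 facet normal -0.110 -0.900 -0.421
  outer loop
   vertex 3.6 2.1 0.3
   vertex 2.8 0.0 5.0
   vertex 0.7 2.5 0.2
  endloop
 endfacet
 facet normal 0.130 0.791 -0.597
  outer loop
   vertex 3.6 2.1 0.3
   vertex 0.7 2.5 0.2
   vertex 2.8 5.1 4.1
  endloop
 endfacet
 facet normal 0.504 0.727 -0.468
  outer loop
   vertex 3.6 2.1 0.3
   vertex 2.8 5.1 4.1
   vertex 5.8 3.6 5.0
  endloop
 endfacet
 facet normal 0.763 -0.636 0.117
  outer loop
   vertex 4.1 1.1 2.5
   vertex 5.8 3.6 5.0
   vertex 2.8 0.0 5.0
  endloop
 endfacet
 facet normal 0.901 -0.280 -0.332
  outer loop
   vertex 4.1 1.1 2.5
   vertex 3.6 2.1 0.3
   vertex 5.8 3.6 5.0
  endloop
 endfacet
 facet normal -0.018 -0.912 -0.410
  outer loop
   vertex 4.1 1.1 2.5
   vertex 2.8 0.0 5.0
   vertex 3.6 2.1 0.3
  endloop
 endfacet
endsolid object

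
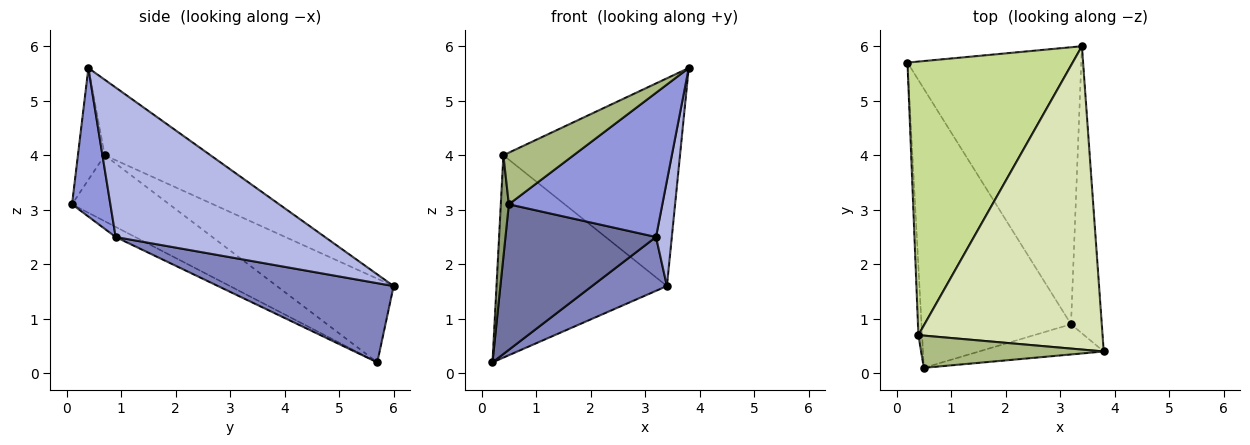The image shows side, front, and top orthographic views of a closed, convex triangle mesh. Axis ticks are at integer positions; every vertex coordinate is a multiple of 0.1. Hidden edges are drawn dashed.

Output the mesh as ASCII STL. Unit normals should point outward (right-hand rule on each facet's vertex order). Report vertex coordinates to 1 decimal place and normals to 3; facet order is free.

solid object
 facet normal -0.060 -0.462 -0.885
  outer loop
   vertex 3.2 0.9 2.5
   vertex 0.5 0.1 3.1
   vertex 0.2 5.7 0.2
  endloop
 endfacet
 facet normal 0.408 -0.174 -0.896
  outer loop
   vertex 3.2 0.9 2.5
   vertex 0.2 5.7 0.2
   vertex 3.4 6.0 1.6
  endloop
 endfacet
 facet normal 0.237 -0.951 -0.199
  outer loop
   vertex 3.2 0.9 2.5
   vertex 3.8 0.4 5.6
   vertex 0.5 0.1 3.1
  endloop
 endfacet
 facet normal 0.977 -0.074 -0.201
  outer loop
   vertex 3.2 0.9 2.5
   vertex 3.4 6.0 1.6
   vertex 3.8 0.4 5.6
  endloop
 endfacet
 facet normal -0.995 -0.082 -0.056
  outer loop
   vertex 0.4 0.7 4.0
   vertex 0.2 5.7 0.2
   vertex 0.5 0.1 3.1
  endloop
 endfacet
 facet normal -0.308 -0.807 0.504
  outer loop
   vertex 0.4 0.7 4.0
   vertex 0.5 0.1 3.1
   vertex 3.8 0.4 5.6
  endloop
 endfacet
 facet normal -0.377 0.551 0.745
  outer loop
   vertex 0.4 0.7 4.0
   vertex 3.4 6.0 1.6
   vertex 0.2 5.7 0.2
  endloop
 endfacet
 facet normal -0.321 0.535 0.781
  outer loop
   vertex 0.4 0.7 4.0
   vertex 3.8 0.4 5.6
   vertex 3.4 6.0 1.6
  endloop
 endfacet
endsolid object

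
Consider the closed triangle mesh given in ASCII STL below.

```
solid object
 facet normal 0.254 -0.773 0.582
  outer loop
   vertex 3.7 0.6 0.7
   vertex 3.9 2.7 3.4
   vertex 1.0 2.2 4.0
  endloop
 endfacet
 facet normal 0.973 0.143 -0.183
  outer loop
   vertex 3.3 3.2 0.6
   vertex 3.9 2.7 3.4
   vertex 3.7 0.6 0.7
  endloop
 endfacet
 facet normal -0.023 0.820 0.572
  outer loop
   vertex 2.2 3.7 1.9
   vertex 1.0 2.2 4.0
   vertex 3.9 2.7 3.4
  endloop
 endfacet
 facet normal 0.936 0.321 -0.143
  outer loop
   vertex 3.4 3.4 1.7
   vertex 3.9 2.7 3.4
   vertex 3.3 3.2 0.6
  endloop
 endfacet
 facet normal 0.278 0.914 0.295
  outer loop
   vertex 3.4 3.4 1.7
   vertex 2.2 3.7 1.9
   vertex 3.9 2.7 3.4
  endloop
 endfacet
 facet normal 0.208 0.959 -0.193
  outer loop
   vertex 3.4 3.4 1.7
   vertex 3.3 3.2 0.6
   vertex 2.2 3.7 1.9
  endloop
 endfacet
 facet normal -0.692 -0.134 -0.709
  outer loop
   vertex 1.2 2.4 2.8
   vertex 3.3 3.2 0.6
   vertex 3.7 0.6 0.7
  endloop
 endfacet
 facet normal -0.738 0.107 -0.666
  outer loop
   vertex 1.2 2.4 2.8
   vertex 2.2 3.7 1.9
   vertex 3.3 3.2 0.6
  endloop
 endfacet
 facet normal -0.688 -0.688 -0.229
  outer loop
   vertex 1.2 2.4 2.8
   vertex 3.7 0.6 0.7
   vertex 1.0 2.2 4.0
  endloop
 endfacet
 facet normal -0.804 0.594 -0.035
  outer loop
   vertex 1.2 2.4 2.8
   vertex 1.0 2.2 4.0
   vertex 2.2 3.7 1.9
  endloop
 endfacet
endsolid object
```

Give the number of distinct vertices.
7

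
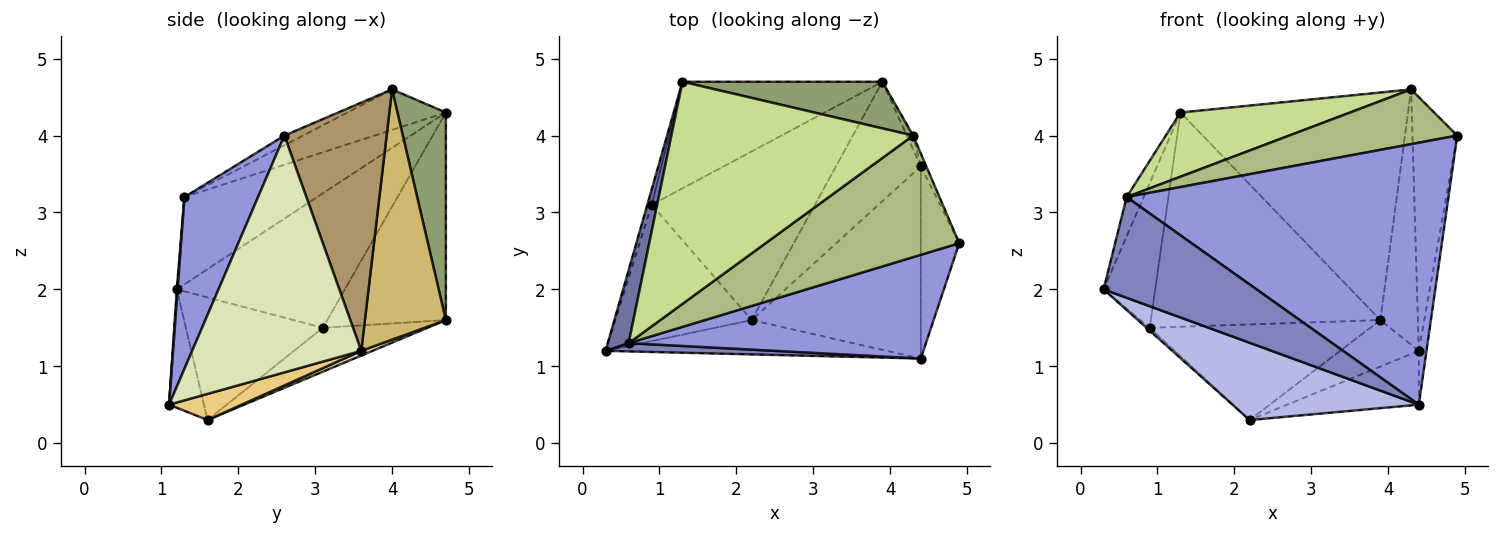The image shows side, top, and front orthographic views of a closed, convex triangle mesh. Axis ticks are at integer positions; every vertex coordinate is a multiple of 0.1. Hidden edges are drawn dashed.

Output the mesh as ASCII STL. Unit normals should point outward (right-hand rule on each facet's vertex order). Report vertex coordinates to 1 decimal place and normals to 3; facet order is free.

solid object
 facet normal -0.965 0.124 0.231
  outer loop
   vertex 0.6 1.3 3.2
   vertex 1.3 4.7 4.3
   vertex 0.3 1.2 2.0
  endloop
 endfacet
 facet normal 0.006 -0.997 0.082
  outer loop
   vertex 0.6 1.3 3.2
   vertex 0.3 1.2 2.0
   vertex 4.4 1.1 0.5
  endloop
 endfacet
 facet normal 0.208 -0.909 0.360
  outer loop
   vertex 0.6 1.3 3.2
   vertex 4.4 1.1 0.5
   vertex 4.9 2.6 4.0
  endloop
 endfacet
 facet normal -0.168 -0.901 -0.400
  outer loop
   vertex 2.2 1.6 0.3
   vertex 4.4 1.1 0.5
   vertex 0.3 1.2 2.0
  endloop
 endfacet
 facet normal 0.204 0.959 0.197
  outer loop
   vertex 4.3 4.0 4.6
   vertex 3.9 4.7 1.6
   vertex 1.3 4.7 4.3
  endloop
 endfacet
 facet normal -0.046 -0.410 0.911
  outer loop
   vertex 4.3 4.0 4.6
   vertex 0.6 1.3 3.2
   vertex 4.9 2.6 4.0
  endloop
 endfacet
 facet normal -0.159 -0.274 0.948
  outer loop
   vertex 4.3 4.0 4.6
   vertex 1.3 4.7 4.3
   vertex 0.6 1.3 3.2
  endloop
 endfacet
 facet normal 0.986 0.045 -0.160
  outer loop
   vertex 4.4 3.6 1.2
   vertex 4.9 2.6 4.0
   vertex 4.4 1.1 0.5
  endloop
 endfacet
 facet normal 0.916 0.401 -0.020
  outer loop
   vertex 4.4 3.6 1.2
   vertex 4.3 4.0 4.6
   vertex 4.9 2.6 4.0
  endloop
 endfacet
 facet normal 0.907 0.421 -0.023
  outer loop
   vertex 4.4 3.6 1.2
   vertex 3.9 4.7 1.6
   vertex 4.3 4.0 4.6
  endloop
 endfacet
 facet normal 0.147 0.267 -0.952
  outer loop
   vertex 4.4 3.6 1.2
   vertex 4.4 1.1 0.5
   vertex 2.2 1.6 0.3
  endloop
 endfacet
 facet normal 0.052 0.362 -0.931
  outer loop
   vertex 4.4 3.6 1.2
   vertex 2.2 1.6 0.3
   vertex 3.9 4.7 1.6
  endloop
 endfacet
 facet normal -0.420 0.813 -0.404
  outer loop
   vertex 0.9 3.1 1.5
   vertex 1.3 4.7 4.3
   vertex 3.9 4.7 1.6
  endloop
 endfacet
 facet normal -0.228 0.480 -0.847
  outer loop
   vertex 0.9 3.1 1.5
   vertex 3.9 4.7 1.6
   vertex 2.2 1.6 0.3
  endloop
 endfacet
 facet normal -0.955 0.294 -0.031
  outer loop
   vertex 0.9 3.1 1.5
   vertex 0.3 1.2 2.0
   vertex 1.3 4.7 4.3
  endloop
 endfacet
 facet normal -0.669 0.015 -0.744
  outer loop
   vertex 0.9 3.1 1.5
   vertex 2.2 1.6 0.3
   vertex 0.3 1.2 2.0
  endloop
 endfacet
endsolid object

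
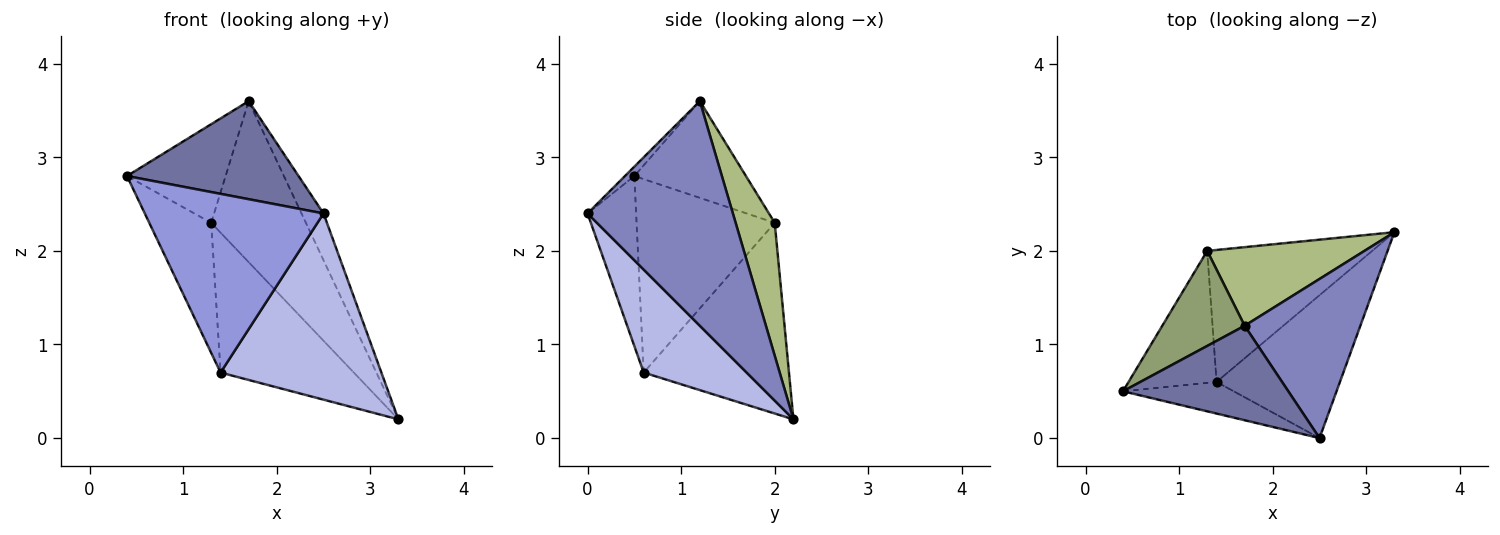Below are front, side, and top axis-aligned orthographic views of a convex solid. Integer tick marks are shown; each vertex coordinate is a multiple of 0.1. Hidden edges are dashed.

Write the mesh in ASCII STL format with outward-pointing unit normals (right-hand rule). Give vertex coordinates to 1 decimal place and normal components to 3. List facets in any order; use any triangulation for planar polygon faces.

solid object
 facet normal -0.039 -0.720 0.693
  outer loop
   vertex 1.7 1.2 3.6
   vertex 0.4 0.5 2.8
   vertex 2.5 0.0 2.4
  endloop
 endfacet
 facet normal 0.881 0.133 0.454
  outer loop
   vertex 1.7 1.2 3.6
   vertex 2.5 0.0 2.4
   vertex 3.3 2.2 0.2
  endloop
 endfacet
 facet normal -0.259 -0.951 -0.168
  outer loop
   vertex 1.4 0.6 0.7
   vertex 2.5 0.0 2.4
   vertex 0.4 0.5 2.8
  endloop
 endfacet
 facet normal 0.453 -0.707 -0.543
  outer loop
   vertex 1.4 0.6 0.7
   vertex 3.3 2.2 0.2
   vertex 2.5 0.0 2.4
  endloop
 endfacet
 facet normal -0.632 0.558 0.538
  outer loop
   vertex 1.3 2.0 2.3
   vertex 0.4 0.5 2.8
   vertex 1.7 1.2 3.6
  endloop
 endfacet
 facet normal 0.348 0.842 0.411
  outer loop
   vertex 1.3 2.0 2.3
   vertex 1.7 1.2 3.6
   vertex 3.3 2.2 0.2
  endloop
 endfacet
 facet normal -0.843 0.378 -0.383
  outer loop
   vertex 1.3 2.0 2.3
   vertex 1.4 0.6 0.7
   vertex 0.4 0.5 2.8
  endloop
 endfacet
 facet normal -0.621 0.570 -0.538
  outer loop
   vertex 1.3 2.0 2.3
   vertex 3.3 2.2 0.2
   vertex 1.4 0.6 0.7
  endloop
 endfacet
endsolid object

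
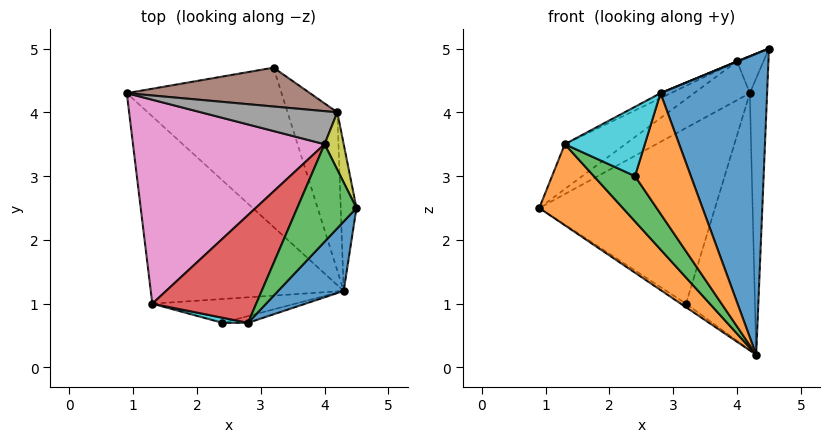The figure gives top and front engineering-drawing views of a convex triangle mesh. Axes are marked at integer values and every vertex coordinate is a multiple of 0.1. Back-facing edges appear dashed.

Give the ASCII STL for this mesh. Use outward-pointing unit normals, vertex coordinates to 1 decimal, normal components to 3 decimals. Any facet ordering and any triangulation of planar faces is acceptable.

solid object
 facet normal -0.548 0.019 -0.836
  outer loop
   vertex 3.2 4.7 1.0
   vertex 4.3 1.2 0.2
   vertex 0.9 4.3 2.5
  endloop
 endfacet
 facet normal -0.701 -0.283 -0.654
  outer loop
   vertex 1.3 1.0 3.5
   vertex 0.9 4.3 2.5
   vertex 4.3 1.2 0.2
  endloop
 endfacet
 facet normal -0.413 -0.806 -0.424
  outer loop
   vertex 1.3 1.0 3.5
   vertex 4.3 1.2 0.2
   vertex 2.4 0.7 3.0
  endloop
 endfacet
 facet normal 0.984 0.158 -0.084
  outer loop
   vertex 4.2 4.0 4.3
   vertex 4.5 2.5 5.0
   vertex 4.3 1.2 0.2
  endloop
 endfacet
 facet normal 0.919 0.336 -0.207
  outer loop
   vertex 4.2 4.0 4.3
   vertex 4.3 1.2 0.2
   vertex 3.2 4.7 1.0
  endloop
 endfacet
 facet normal -0.029 0.976 0.216
  outer loop
   vertex 4.2 4.0 4.3
   vertex 3.2 4.7 1.0
   vertex 0.9 4.3 2.5
  endloop
 endfacet
 facet normal -0.556 0.179 0.812
  outer loop
   vertex 4.0 3.5 4.8
   vertex 0.9 4.3 2.5
   vertex 1.3 1.0 3.5
  endloop
 endfacet
 facet normal -0.273 0.733 0.623
  outer loop
   vertex 4.0 3.5 4.8
   vertex 4.2 4.0 4.3
   vertex 0.9 4.3 2.5
  endloop
 endfacet
 facet normal 0.599 0.434 0.673
  outer loop
   vertex 4.0 3.5 4.8
   vertex 4.5 2.5 5.0
   vertex 4.2 4.0 4.3
  endloop
 endfacet
 facet normal -0.232 -0.970 0.071
  outer loop
   vertex 2.8 0.7 4.3
   vertex 1.3 1.0 3.5
   vertex 2.4 0.7 3.0
  endloop
 endfacet
 facet normal 0.685 -0.710 0.164
  outer loop
   vertex 2.8 0.7 4.3
   vertex 4.3 1.2 0.2
   vertex 4.5 2.5 5.0
  endloop
 endfacet
 facet normal 0.178 -0.983 -0.055
  outer loop
   vertex 2.8 0.7 4.3
   vertex 2.4 0.7 3.0
   vertex 4.3 1.2 0.2
  endloop
 endfacet
 facet normal -0.378 -0.004 0.926
  outer loop
   vertex 2.8 0.7 4.3
   vertex 4.5 2.5 5.0
   vertex 4.0 3.5 4.8
  endloop
 endfacet
 facet normal -0.464 0.041 0.885
  outer loop
   vertex 2.8 0.7 4.3
   vertex 4.0 3.5 4.8
   vertex 1.3 1.0 3.5
  endloop
 endfacet
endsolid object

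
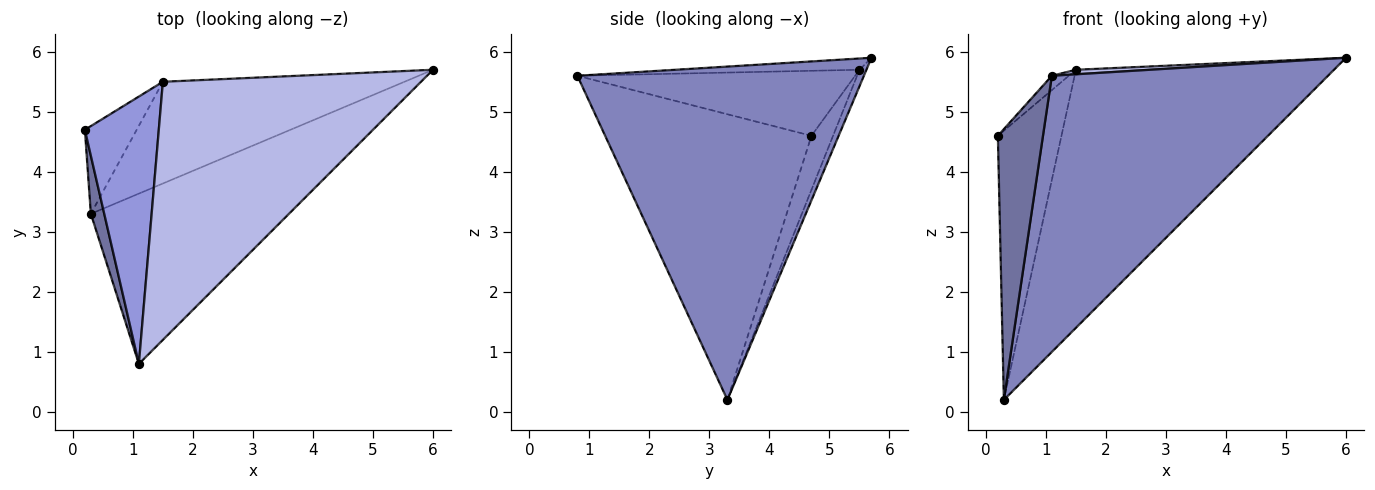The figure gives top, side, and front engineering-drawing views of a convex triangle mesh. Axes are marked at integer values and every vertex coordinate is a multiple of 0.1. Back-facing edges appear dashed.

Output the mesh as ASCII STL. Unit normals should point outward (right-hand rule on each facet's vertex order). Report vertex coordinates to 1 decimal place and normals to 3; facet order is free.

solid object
 facet normal -0.976 -0.213 0.046
  outer loop
   vertex 0.3 3.3 0.2
   vertex 1.1 0.8 5.6
   vertex 0.2 4.7 4.6
  endloop
 endfacet
 facet normal 0.662 -0.638 -0.393
  outer loop
   vertex 0.3 3.3 0.2
   vertex 6.0 5.7 5.9
   vertex 1.1 0.8 5.6
  endloop
 endfacet
 facet normal -0.660 0.040 0.750
  outer loop
   vertex 1.5 5.5 5.7
   vertex 0.2 4.7 4.6
   vertex 1.1 0.8 5.6
  endloop
 endfacet
 facet normal -0.044 -0.018 0.999
  outer loop
   vertex 1.5 5.5 5.7
   vertex 1.1 0.8 5.6
   vertex 6.0 5.7 5.9
  endloop
 endfacet
 facet normal -0.307 0.905 -0.295
  outer loop
   vertex 1.5 5.5 5.7
   vertex 0.3 3.3 0.2
   vertex 0.2 4.7 4.6
  endloop
 endfacet
 facet normal -0.025 0.930 -0.367
  outer loop
   vertex 1.5 5.5 5.7
   vertex 6.0 5.7 5.9
   vertex 0.3 3.3 0.2
  endloop
 endfacet
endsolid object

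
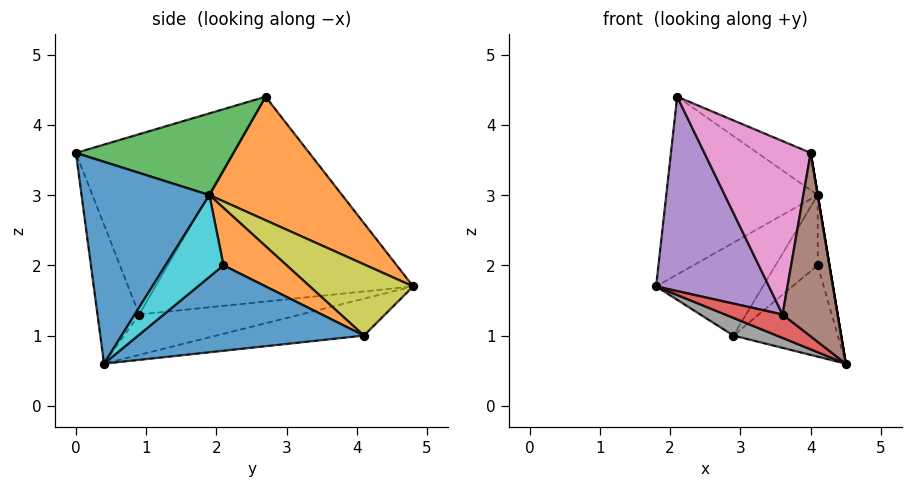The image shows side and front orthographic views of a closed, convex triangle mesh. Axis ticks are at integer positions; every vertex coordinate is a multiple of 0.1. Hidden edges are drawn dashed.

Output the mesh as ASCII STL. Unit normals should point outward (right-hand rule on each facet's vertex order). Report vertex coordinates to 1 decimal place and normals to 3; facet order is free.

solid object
 facet normal 0.986 0.000 0.164
  outer loop
   vertex 4.1 1.9 3.0
   vertex 4.0 0.0 3.6
   vertex 4.5 0.4 0.6
  endloop
 endfacet
 facet normal 0.587 0.670 0.456
  outer loop
   vertex 4.1 1.9 3.0
   vertex 1.8 4.8 1.7
   vertex 2.1 2.7 4.4
  endloop
 endfacet
 facet normal 0.615 0.208 0.760
  outer loop
   vertex 4.1 1.9 3.0
   vertex 2.1 2.7 4.4
   vertex 4.0 0.0 3.6
  endloop
 endfacet
 facet normal -0.676 -0.240 -0.697
  outer loop
   vertex 3.6 0.9 1.3
   vertex 1.8 4.8 1.7
   vertex 4.5 0.4 0.6
  endloop
 endfacet
 facet normal -0.896 -0.393 -0.206
  outer loop
   vertex 3.6 0.9 1.3
   vertex 2.1 2.7 4.4
   vertex 1.8 4.8 1.7
  endloop
 endfacet
 facet normal -0.591 -0.781 -0.203
  outer loop
   vertex 3.6 0.9 1.3
   vertex 4.5 0.4 0.6
   vertex 4.0 0.0 3.6
  endloop
 endfacet
 facet normal -0.826 -0.559 -0.075
  outer loop
   vertex 3.6 0.9 1.3
   vertex 4.0 0.0 3.6
   vertex 2.1 2.7 4.4
  endloop
 endfacet
 facet normal -0.607 -0.179 -0.775
  outer loop
   vertex 2.9 4.1 1.0
   vertex 4.5 0.4 0.6
   vertex 1.8 4.8 1.7
  endloop
 endfacet
 facet normal 0.651 0.673 0.350
  outer loop
   vertex 2.9 4.1 1.0
   vertex 1.8 4.8 1.7
   vertex 4.1 1.9 3.0
  endloop
 endfacet
 facet normal 0.979 0.198 0.040
  outer loop
   vertex 4.1 2.1 2.0
   vertex 4.1 1.9 3.0
   vertex 4.5 0.4 0.6
  endloop
 endfacet
 facet normal 0.881 0.407 -0.243
  outer loop
   vertex 4.1 2.1 2.0
   vertex 4.5 0.4 0.6
   vertex 2.9 4.1 1.0
  endloop
 endfacet
 facet normal 0.827 0.551 0.110
  outer loop
   vertex 4.1 2.1 2.0
   vertex 2.9 4.1 1.0
   vertex 4.1 1.9 3.0
  endloop
 endfacet
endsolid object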